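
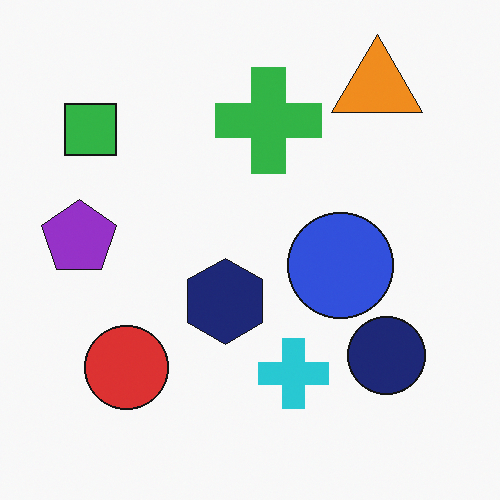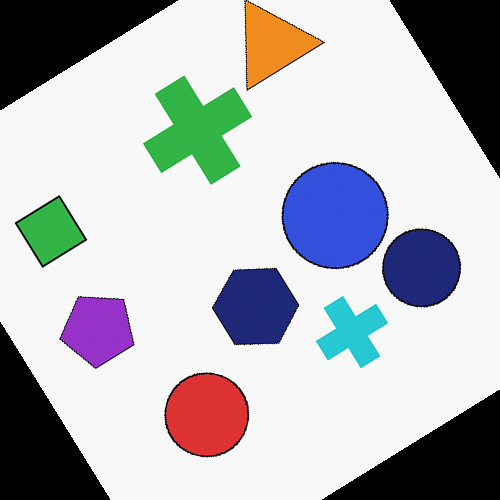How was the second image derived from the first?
The second image is the first rotated counter-clockwise by a large amount — several tens of degrees.

Every shape is tilted by the same angle and the image corners show triangular fill wedges — a whole-image rotation by a non-right angle.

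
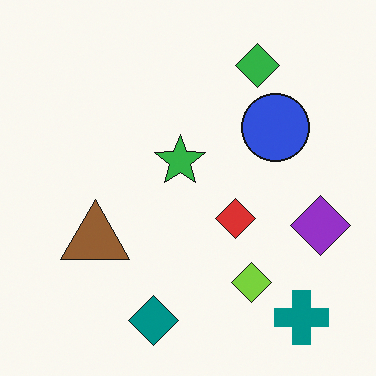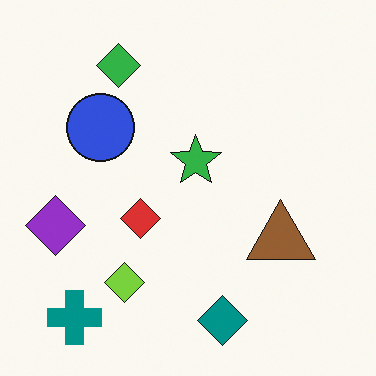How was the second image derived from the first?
The transformation is: flipped horizontally (left ↔ right).

The purple diamond is in the right of the first image and the left of the second — shapes on opposite sides of the vertical midline have swapped in a mirror flip.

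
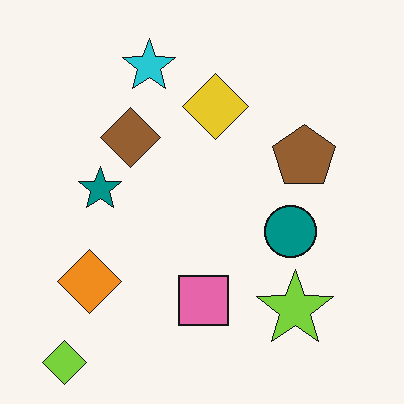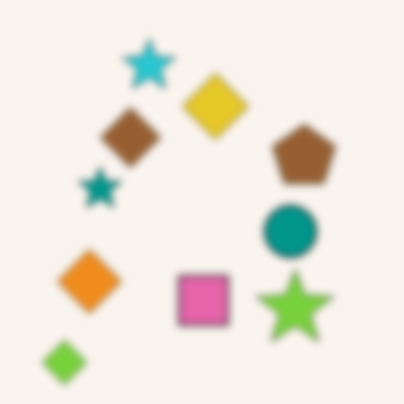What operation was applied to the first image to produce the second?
It was noticeably gaussian-blurred.

Shape edges and outlines are uniformly softened across the whole image.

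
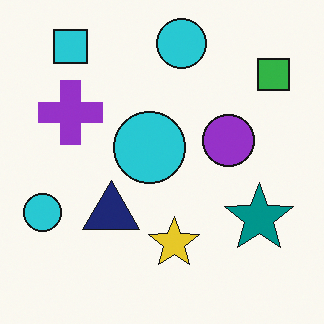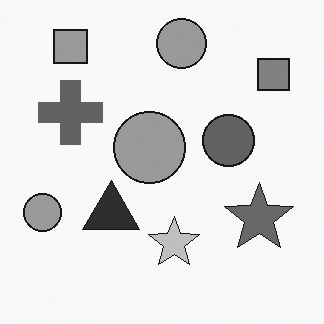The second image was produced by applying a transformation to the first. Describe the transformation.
The image was converted to grayscale.

All color is removed — every shape is now a shade of grey.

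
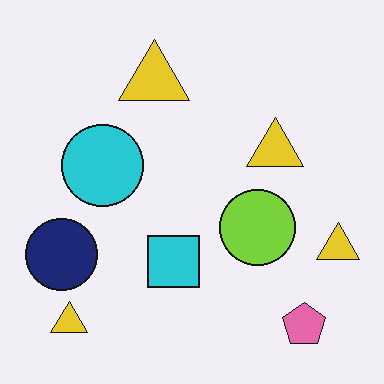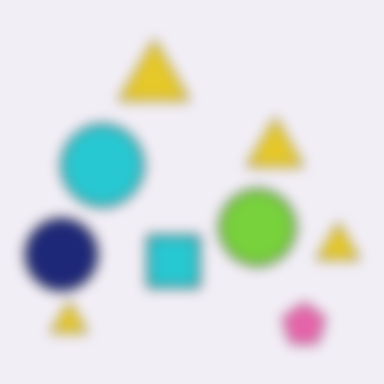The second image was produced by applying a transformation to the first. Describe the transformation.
Strongly gaussian-blurred.

Shape edges and outlines are uniformly softened across the whole image.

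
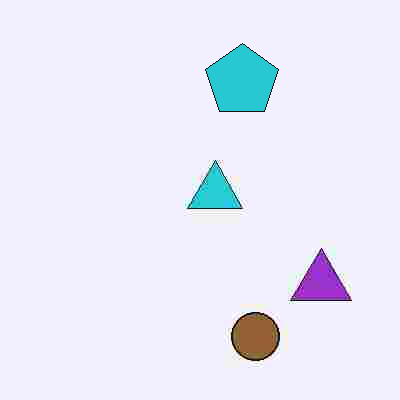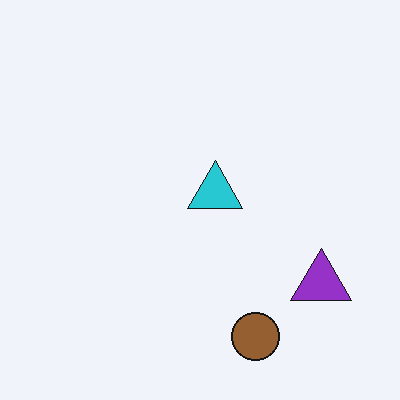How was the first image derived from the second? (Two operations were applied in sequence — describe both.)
The transformation is: heavily JPEG-compressed with obvious blocking artifacts, then overlaid with an additional cyan pentagon.

Blocky 8×8 compression artifacts appear around shape edges and the flat background shows ringing — characteristic JPEG degradation. A cyan pentagon appears in the first image that is absent from the second.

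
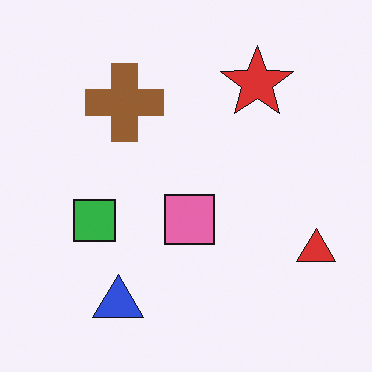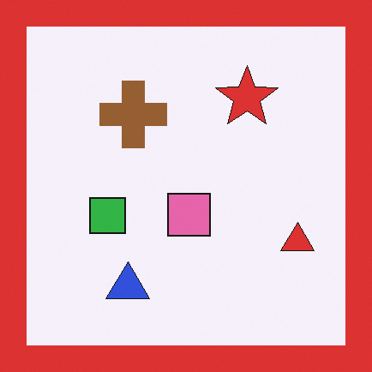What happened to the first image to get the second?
The transformation is: framed with a red border.

A solid red frame runs around the edge of the second image, with the content slightly shrunk inside it.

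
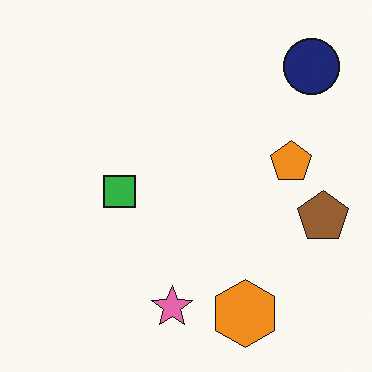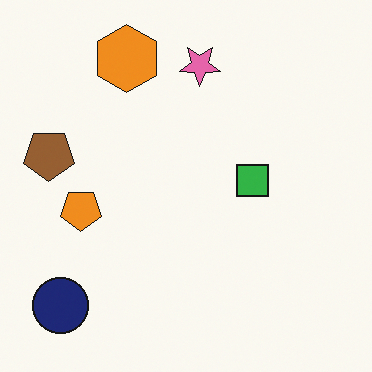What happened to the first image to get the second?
It was rotated 180°.

The navy circle sits in the top-right of the first image and the bottom-left of the second — consistent with a whole-image 180° rotation.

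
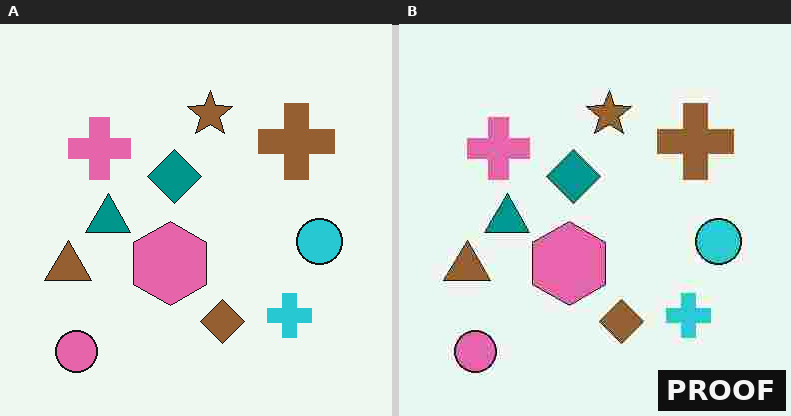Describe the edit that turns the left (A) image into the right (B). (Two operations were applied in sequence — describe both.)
It was degraded with heavy JPEG compression, then watermarked with the text "PROOF" in the lower-right corner.

Blocky 8×8 compression artifacts appear around shape edges and the flat background shows ringing — characteristic JPEG degradation. A dark label reading "PROOF" appears in the lower-right corner.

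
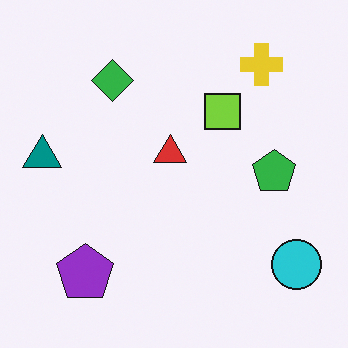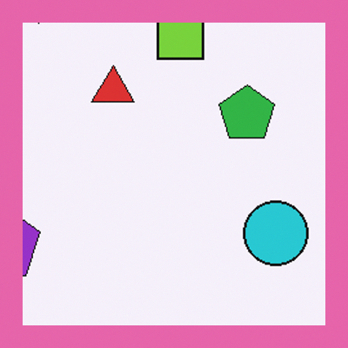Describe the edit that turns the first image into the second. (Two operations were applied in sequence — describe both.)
Cropped to a modestly smaller region and rescaled, then framed with a pink border.

The visible shapes are larger and the field of view is narrower; shapes near the original edges may be partly or wholly outside the frame — a crop-and-rescale. A solid pink frame runs around the edge of the second image, with the content slightly shrunk inside it.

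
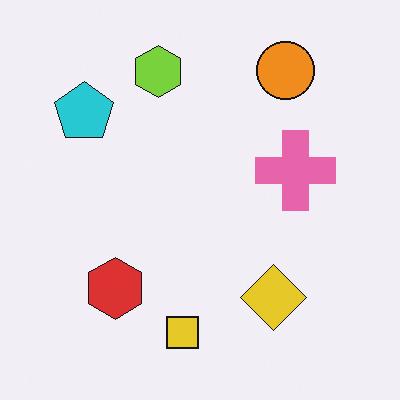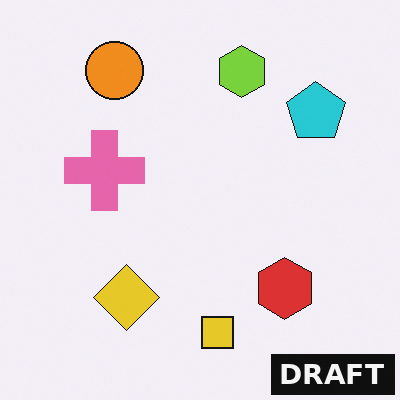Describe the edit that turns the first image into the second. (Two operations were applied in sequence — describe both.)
Flipped horizontally (left ↔ right), then watermarked with the text "DRAFT" in the lower-right corner.

The cyan pentagon is in the top-left of the first image and the top-right of the second — shapes on opposite sides of the vertical midline have swapped in a mirror flip. A dark label reading "DRAFT" appears in the lower-right corner.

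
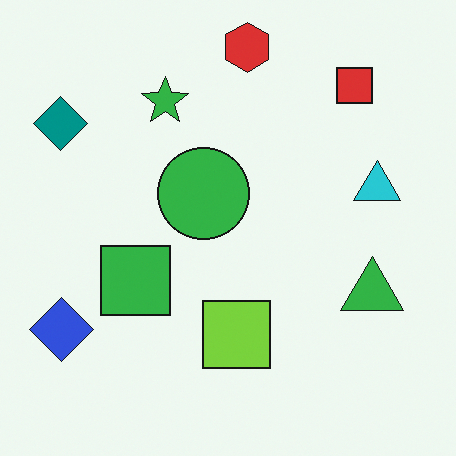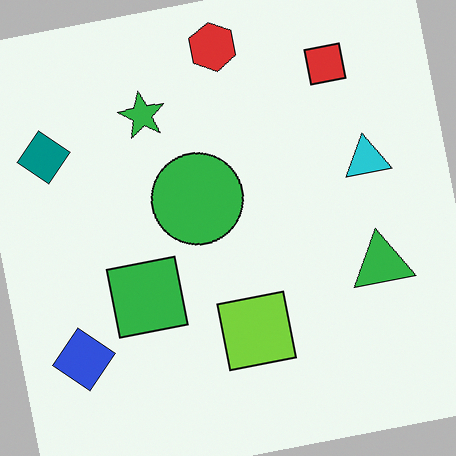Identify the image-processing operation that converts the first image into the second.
The transformation is: rotated counter-clockwise by a few degrees.

Every shape is tilted by the same angle and the image corners show triangular fill wedges — a whole-image rotation by a non-right angle.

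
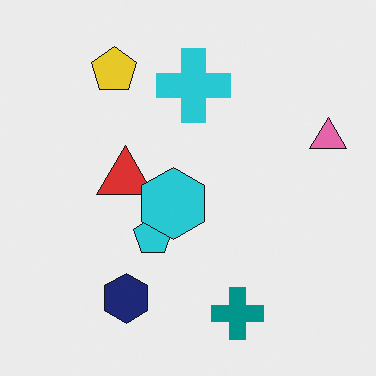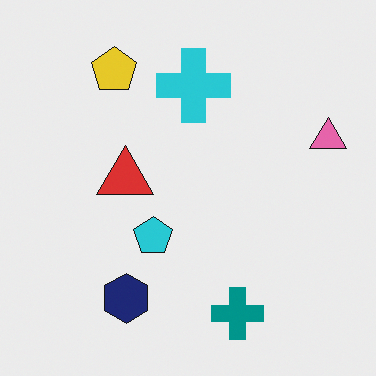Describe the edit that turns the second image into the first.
The first image is the second overlaid with an additional cyan hexagon.

A cyan hexagon appears in the first image that is absent from the second.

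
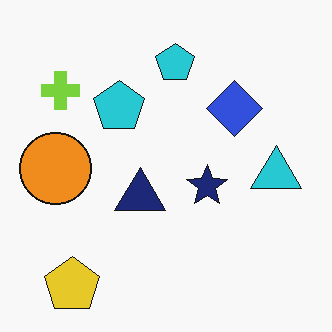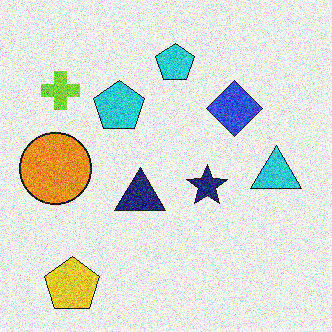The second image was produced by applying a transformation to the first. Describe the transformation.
The image was degraded with heavy additive noise.

Random speckle covers the whole image, including the flat background.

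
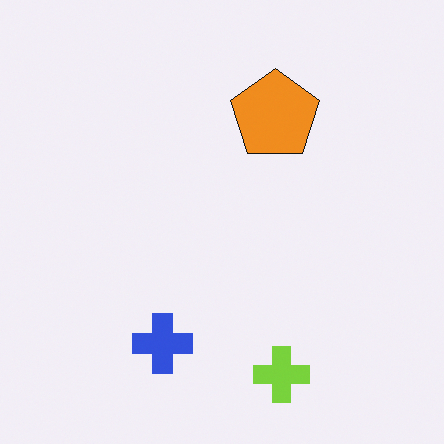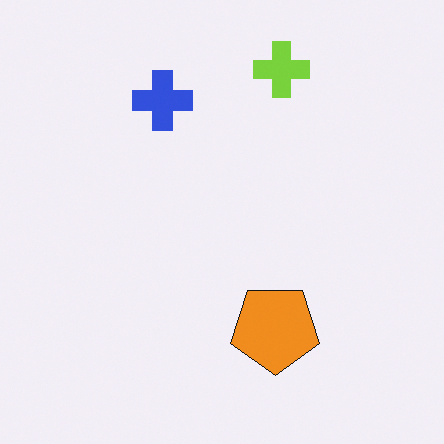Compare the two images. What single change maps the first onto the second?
This is the original image flipped vertically (top ↔ bottom).

The lime cross is in the bottom of the first image and the top of the second — shapes on opposite sides of the horizontal midline have swapped in a mirror flip.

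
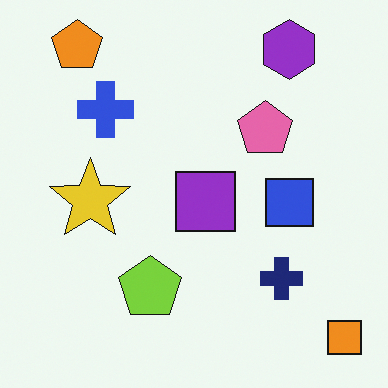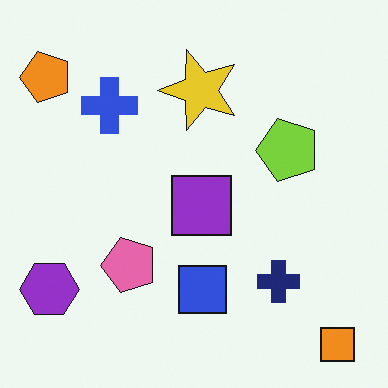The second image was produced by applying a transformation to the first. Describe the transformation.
The image was transposed (reflected across the top-left ↔ bottom-right diagonal).

Shapes have swapped their row and column positions — what was in the top-right is now in the bottom-left — a diagonal reflection.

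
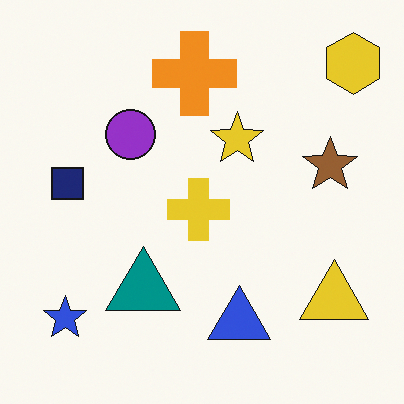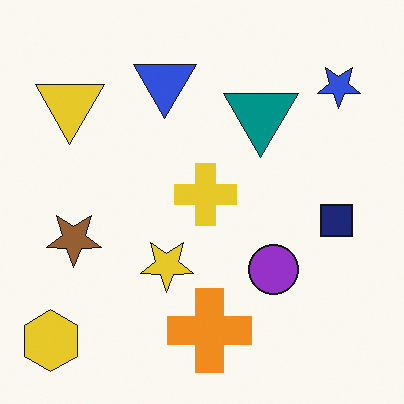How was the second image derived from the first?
The image was rotated 180°.

The yellow hexagon sits in the top-right of the first image and the bottom-left of the second — consistent with a whole-image 180° rotation.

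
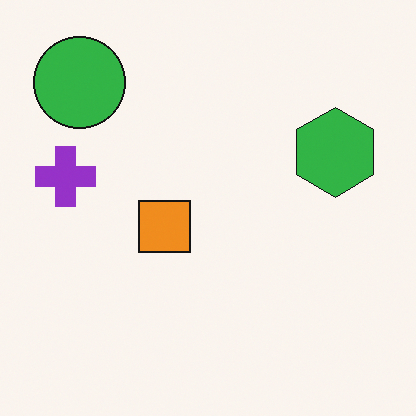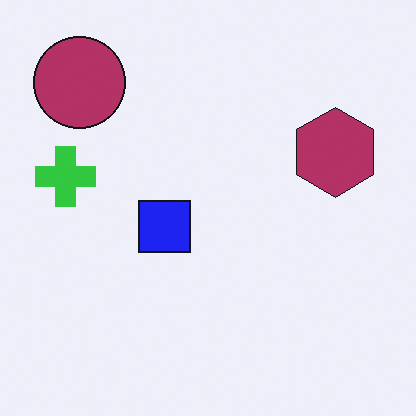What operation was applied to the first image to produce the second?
The transformation is: hue-shifted by a large amount.

Every shape's color has rotated by the same amount around the hue wheel — a uniform hue shift.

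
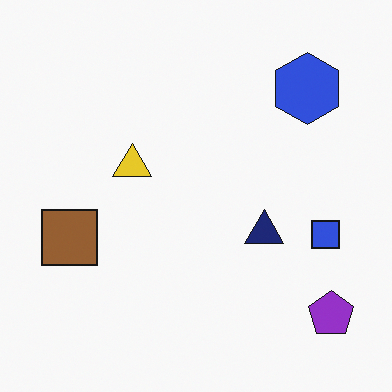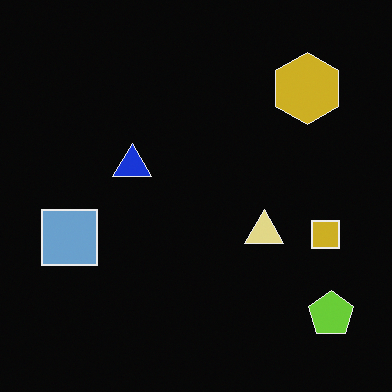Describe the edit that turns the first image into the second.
Color-inverted (negative).

The light background has become dark and every shape's color is its complement — a photographic negative.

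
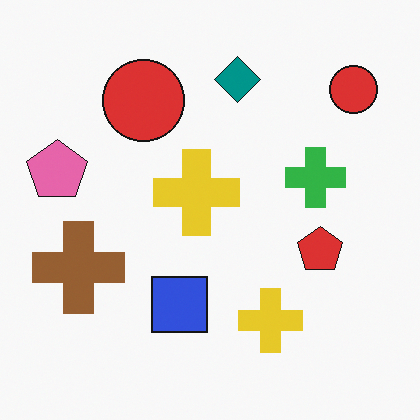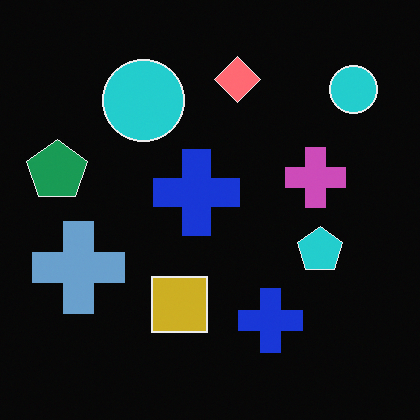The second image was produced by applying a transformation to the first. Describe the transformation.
The second image is the first color-inverted (negative).

The light background has become dark and every shape's color is its complement — a photographic negative.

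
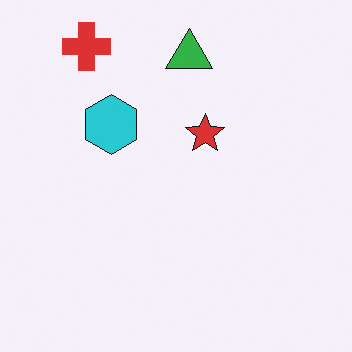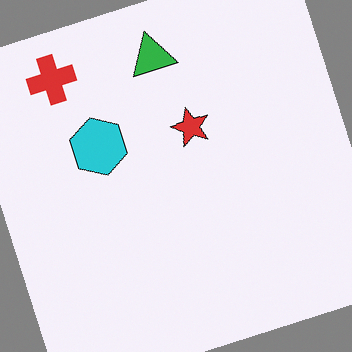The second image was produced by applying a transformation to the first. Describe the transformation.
Rotated counter-clockwise by a clearly visible amount.

Every shape is tilted by the same angle and the image corners show triangular fill wedges — a whole-image rotation by a non-right angle.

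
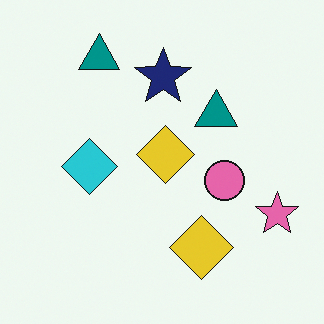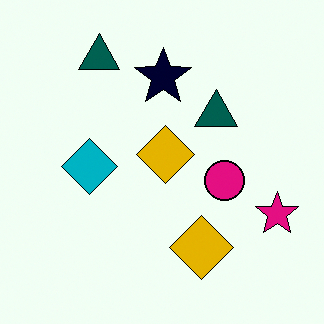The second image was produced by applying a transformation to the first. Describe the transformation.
The transformation is: given much higher contrast.

Tones are pushed away from mid-grey across the whole image — a global contrast change.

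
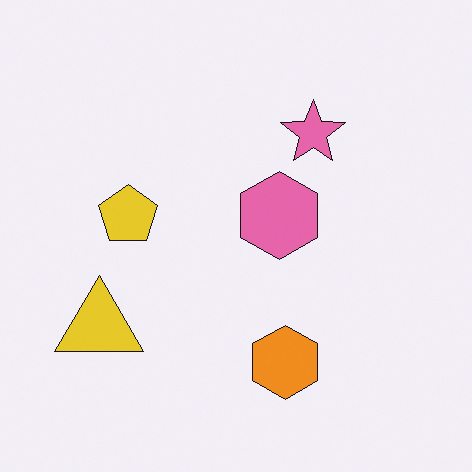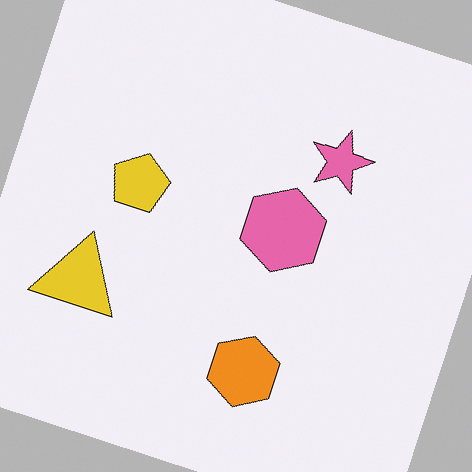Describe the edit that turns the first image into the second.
It was rotated clockwise by a moderate amount.

Every shape is tilted by the same angle and the image corners show triangular fill wedges — a whole-image rotation by a non-right angle.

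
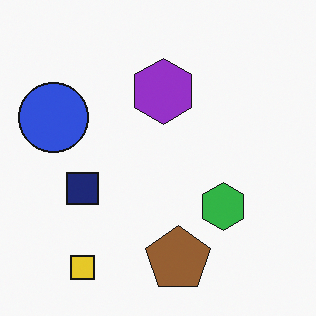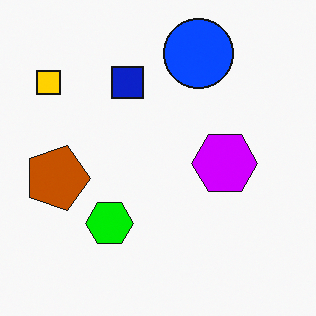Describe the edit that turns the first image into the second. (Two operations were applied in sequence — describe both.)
The second image is the first rotated 90° clockwise, then made much more vivid (saturation change).

The yellow square sits in the bottom-left of the first image and the top-left of the second — consistent with a whole-image 90° clockwise rotation. All colors are more vivid — a global saturation change.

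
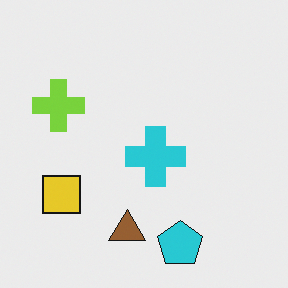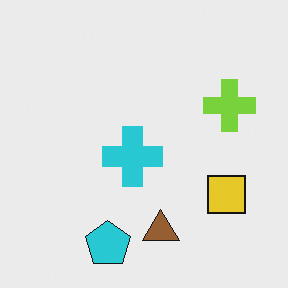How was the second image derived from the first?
It was flipped horizontally (left ↔ right).

The lime cross is in the left of the first image and the right of the second — shapes on opposite sides of the vertical midline have swapped in a mirror flip.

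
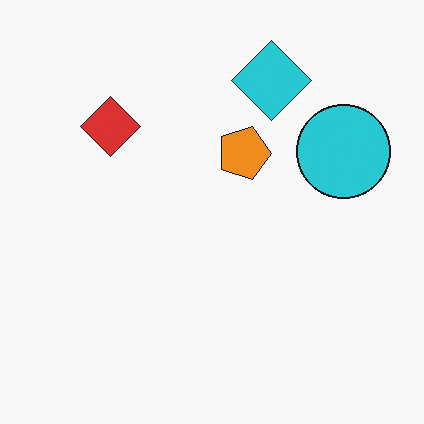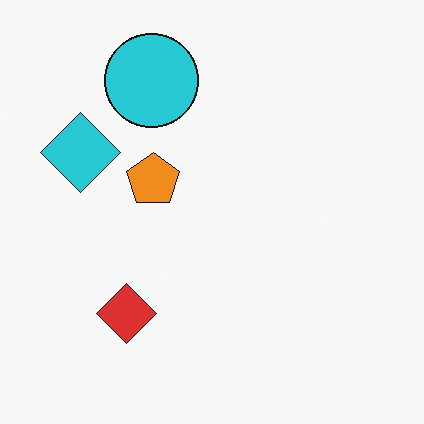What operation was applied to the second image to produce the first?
It was rotated 90° clockwise.

The cyan circle sits in the top of the second image and the right of the first — consistent with a whole-image 90° clockwise rotation.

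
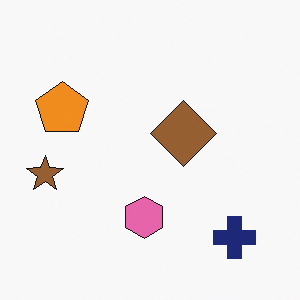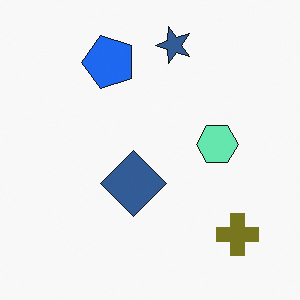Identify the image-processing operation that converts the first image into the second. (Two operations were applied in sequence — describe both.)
It was transposed (reflected across the top-left ↔ bottom-right diagonal), then hue-shifted through roughly half the color wheel.

Shapes have swapped their row and column positions — what was in the top-right is now in the bottom-left — a diagonal reflection. Every shape's color has rotated by the same amount around the hue wheel — a uniform hue shift.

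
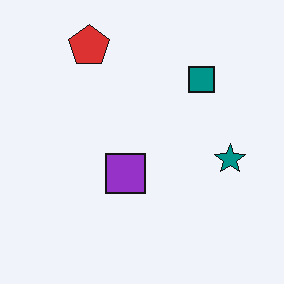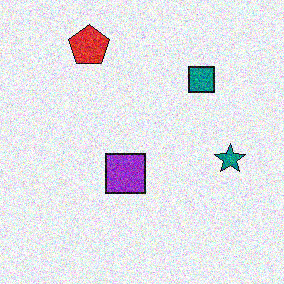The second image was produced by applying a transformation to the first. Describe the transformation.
Degraded with heavy additive noise.

Random speckle covers the whole image, including the flat background.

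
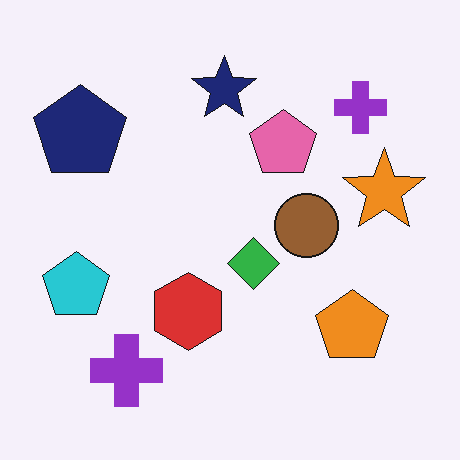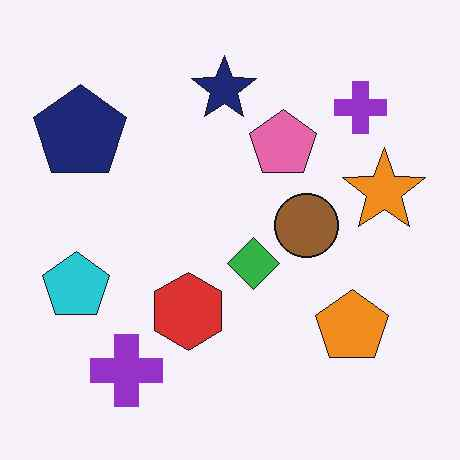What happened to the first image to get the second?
The image was given moderate JPEG compression.

Blocky 8×8 compression artifacts appear around shape edges and the flat background shows ringing — characteristic JPEG degradation.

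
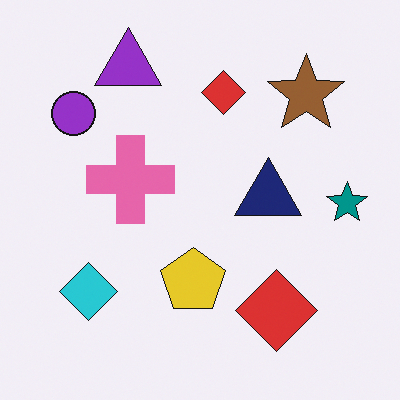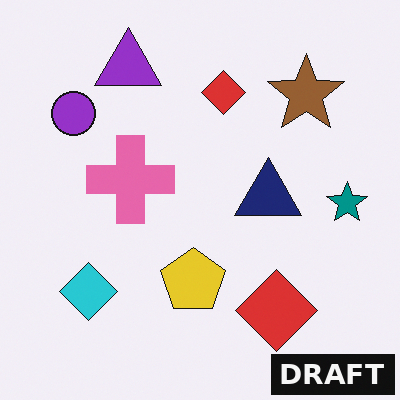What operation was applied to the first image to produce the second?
This is the original image watermarked with the text "DRAFT" in the lower-right corner.

A dark label reading "DRAFT" appears in the lower-right corner.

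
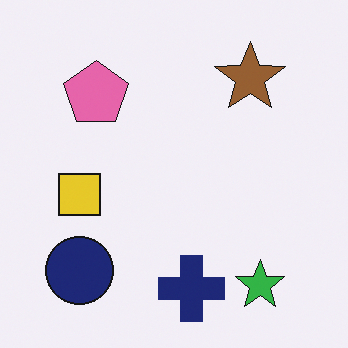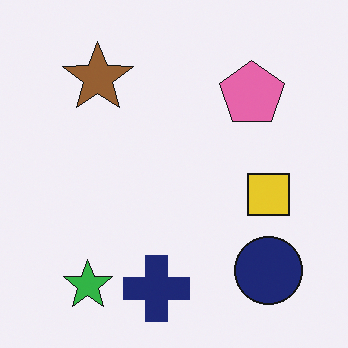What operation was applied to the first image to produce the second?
The transformation is: flipped horizontally (left ↔ right).

The navy circle is in the bottom-left of the first image and the bottom-right of the second — shapes on opposite sides of the vertical midline have swapped in a mirror flip.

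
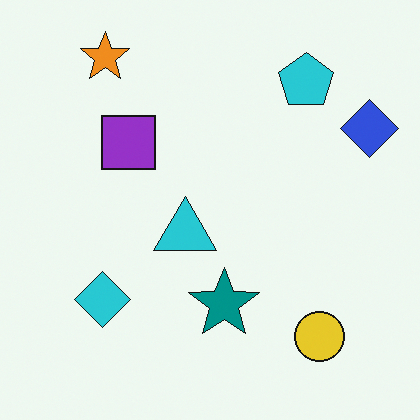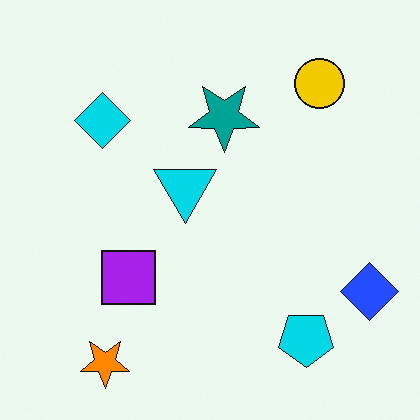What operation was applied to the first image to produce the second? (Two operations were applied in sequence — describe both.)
The transformation is: slightly oversaturated, then flipped vertically (top ↔ bottom).

All colors are more vivid — a global saturation change. The orange star is in the top-left of the first image and the bottom-left of the second — shapes on opposite sides of the horizontal midline have swapped in a mirror flip.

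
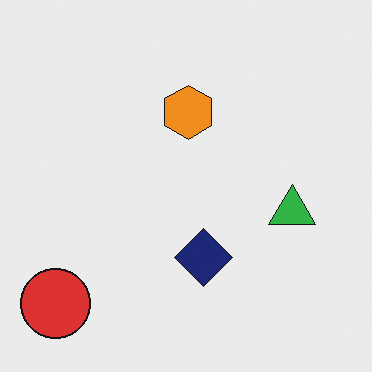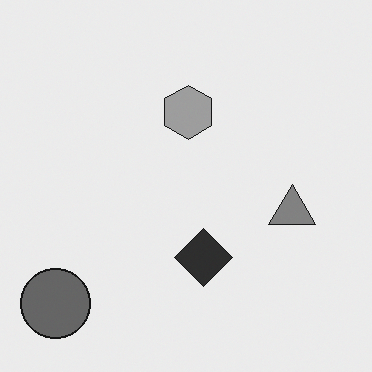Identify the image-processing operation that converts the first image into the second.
Converted to grayscale.

All color is removed — every shape is now a shade of grey.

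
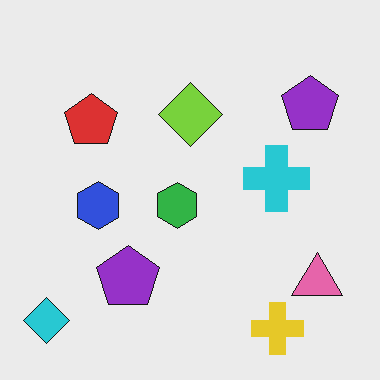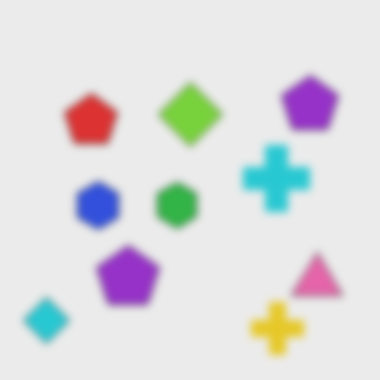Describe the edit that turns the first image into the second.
Moderately blurred.

Shape edges and outlines are uniformly softened across the whole image.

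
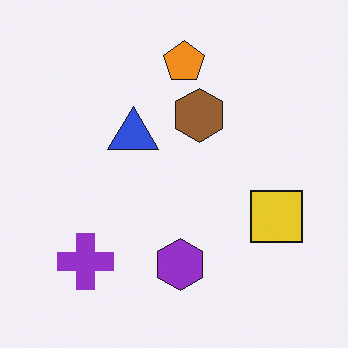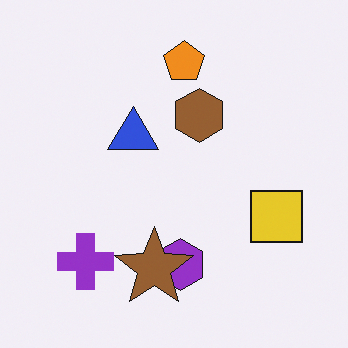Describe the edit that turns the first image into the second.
The second image is the first overlaid with an additional brown star.

A brown star appears in the second image that is absent from the first.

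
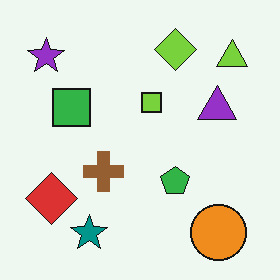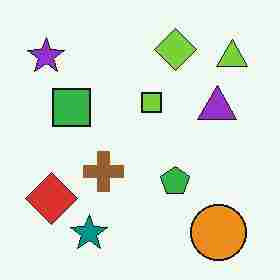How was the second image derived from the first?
The transformation is: heavily JPEG-compressed with obvious blocking artifacts.

Blocky 8×8 compression artifacts appear around shape edges and the flat background shows ringing — characteristic JPEG degradation.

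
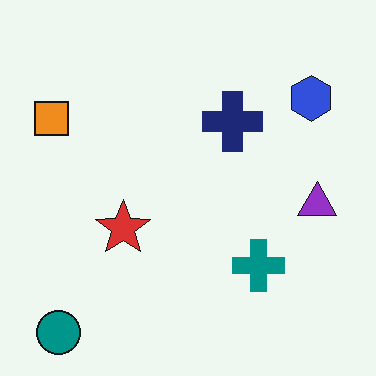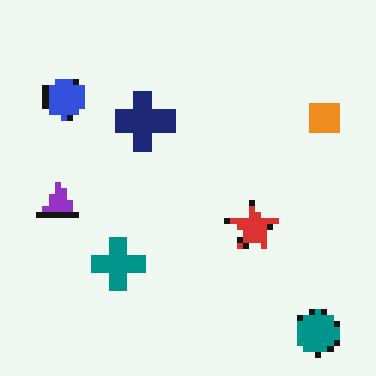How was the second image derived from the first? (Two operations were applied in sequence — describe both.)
The second image is the first flipped horizontally (left ↔ right), then moderately pixelated.

The orange square is in the top-left of the first image and the top-right of the second — shapes on opposite sides of the vertical midline have swapped in a mirror flip. Shapes are reduced to large square blocks; fine edges and outlines are lost — a downscale-then-upscale (mosaic) effect.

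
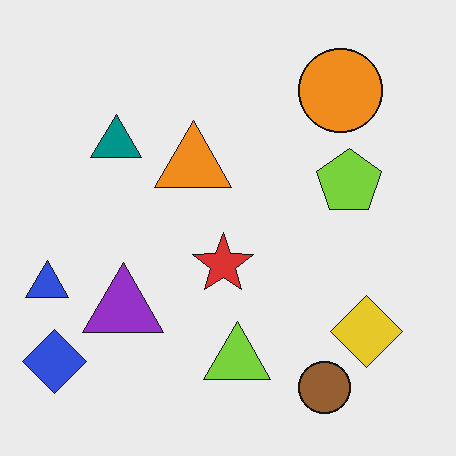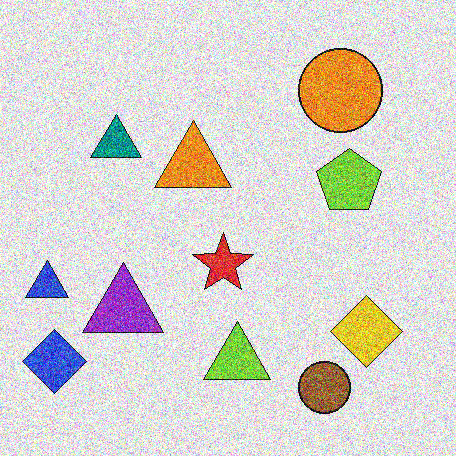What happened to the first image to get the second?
The image was degraded with heavy additive noise.

Random speckle covers the whole image, including the flat background.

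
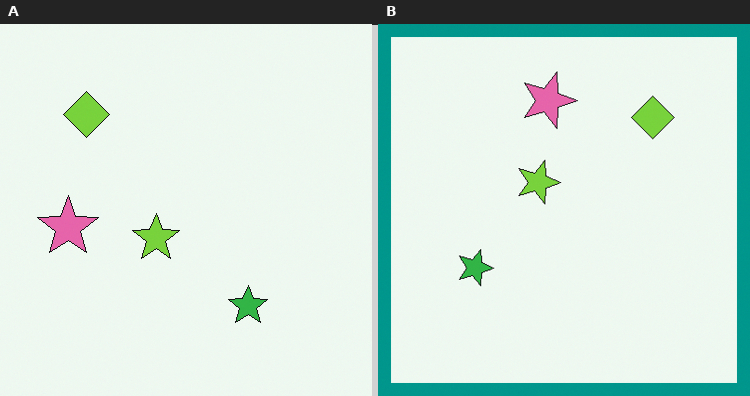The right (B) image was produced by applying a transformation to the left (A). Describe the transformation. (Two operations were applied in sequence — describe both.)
The right (B) image is the left (A) rotated 90° clockwise, then framed with a teal border.

The lime diamond sits in the top-left of the left (A) image and the top-right of the right (B) — consistent with a whole-image 90° clockwise rotation. A solid teal frame runs around the edge of the right (B) image, with the content slightly shrunk inside it.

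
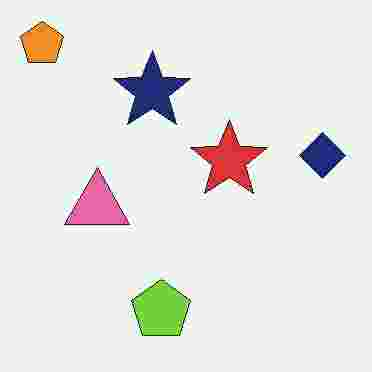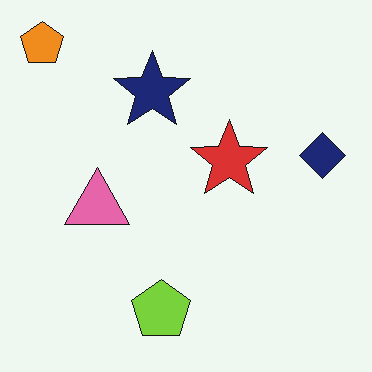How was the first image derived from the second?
The image was degraded with heavy JPEG compression.

Blocky 8×8 compression artifacts appear around shape edges and the flat background shows ringing — characteristic JPEG degradation.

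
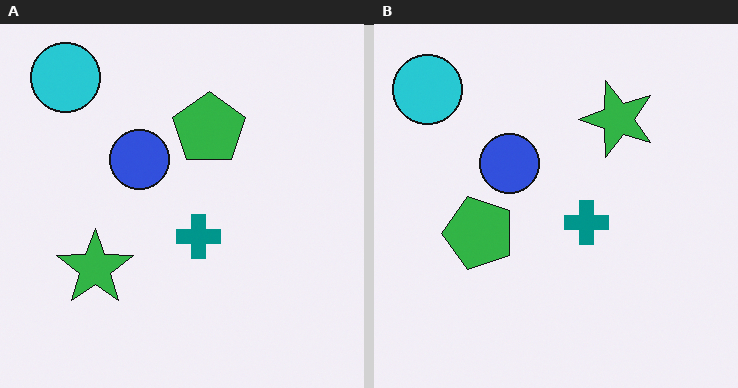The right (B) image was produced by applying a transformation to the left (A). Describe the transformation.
The image was transposed (reflected across the top-left ↔ bottom-right diagonal).

Shapes have swapped their row and column positions — what was in the top-right is now in the bottom-left — a diagonal reflection.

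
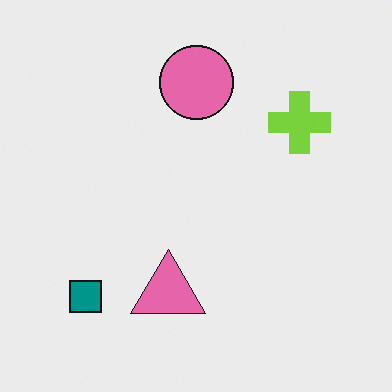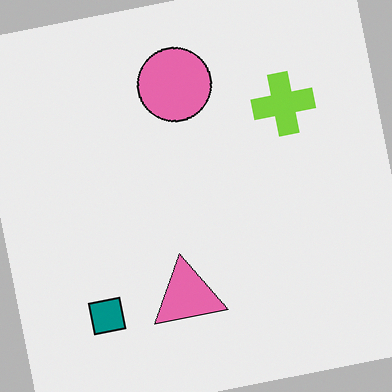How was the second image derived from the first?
The second image is the first rotated counter-clockwise by a slight angle.

Every shape is tilted by the same angle and the image corners show triangular fill wedges — a whole-image rotation by a non-right angle.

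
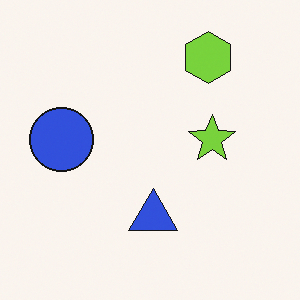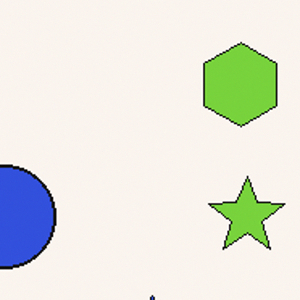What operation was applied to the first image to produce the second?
The transformation is: cropped slightly and scaled back up.

The visible shapes are larger and the field of view is narrower; shapes near the original edges may be partly or wholly outside the frame — a crop-and-rescale.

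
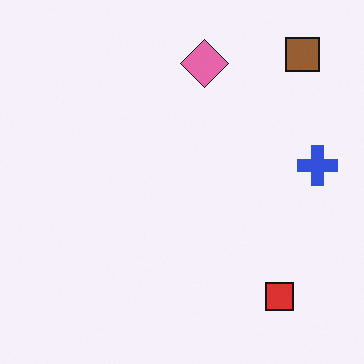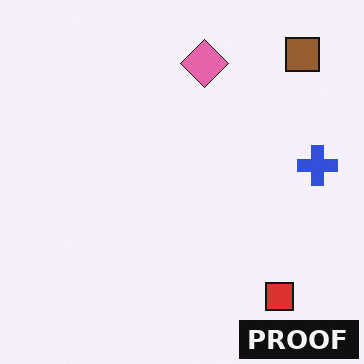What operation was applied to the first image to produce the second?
The second image is the first watermarked with the text "PROOF" in the lower-right corner.

A dark label reading "PROOF" appears in the lower-right corner.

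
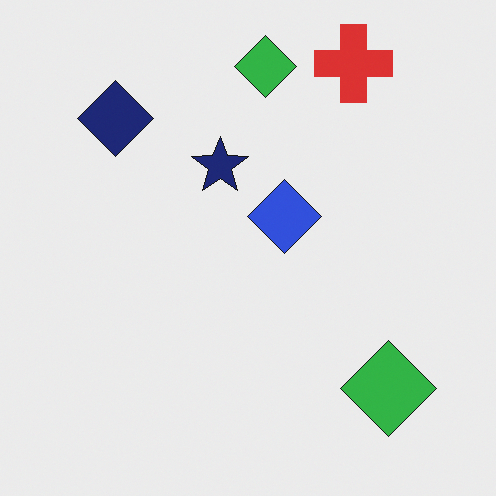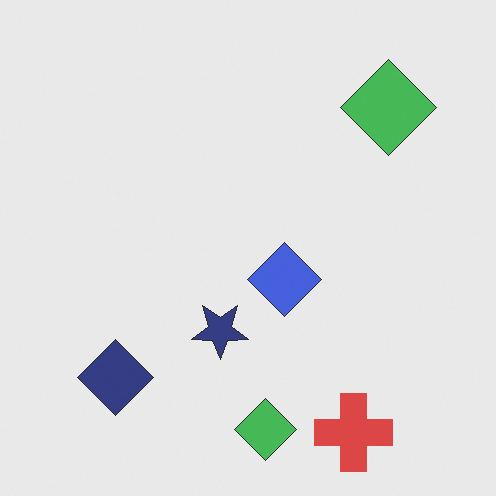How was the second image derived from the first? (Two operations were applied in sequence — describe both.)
The image was given slightly reduced contrast, then flipped vertically (top ↔ bottom).

Tones are pushed toward mid-grey across the whole image — a global contrast change. The red cross is in the top-right of the first image and the bottom-right of the second — shapes on opposite sides of the horizontal midline have swapped in a mirror flip.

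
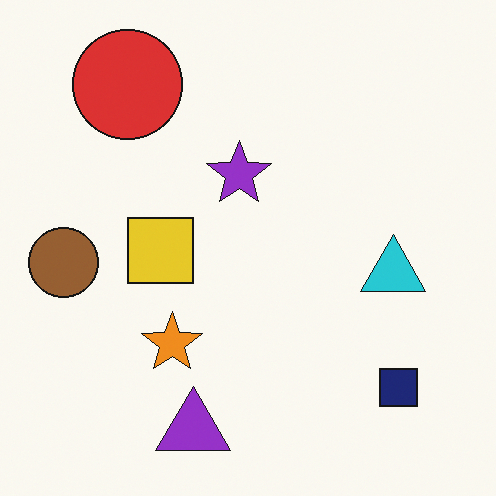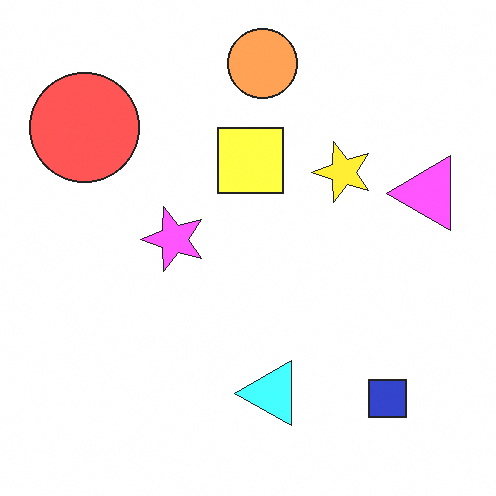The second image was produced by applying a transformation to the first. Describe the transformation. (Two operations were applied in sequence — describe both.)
The second image is the first substantially brightened, then transposed (reflected across the top-left ↔ bottom-right diagonal).

Every pixel — background and shapes alike — is uniformly brightened. Shapes have swapped their row and column positions — what was in the top-right is now in the bottom-left — a diagonal reflection.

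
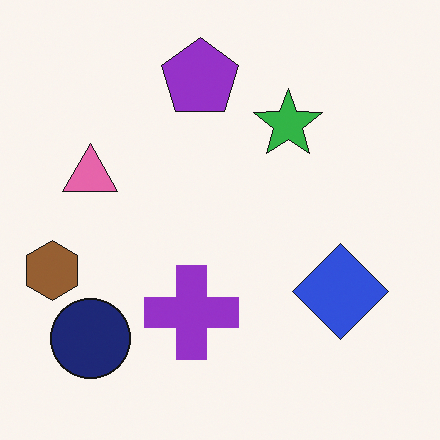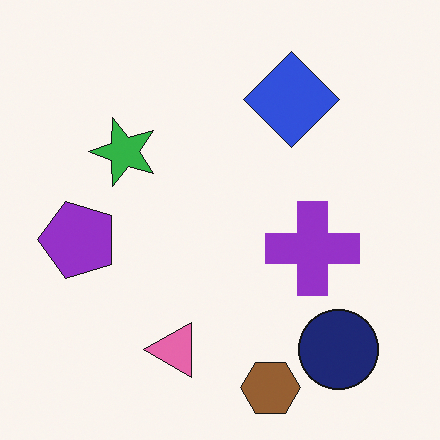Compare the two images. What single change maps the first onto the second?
The transformation is: rotated 90° counter-clockwise.

The navy circle sits in the bottom-left of the first image and the bottom-right of the second — consistent with a whole-image 90° counter-clockwise rotation.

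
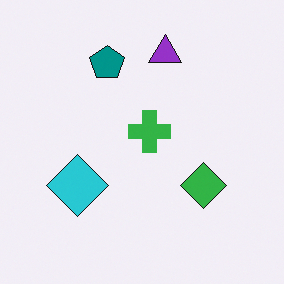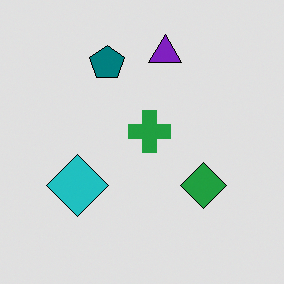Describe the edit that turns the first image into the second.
Posterized to a reduced palette.

Each flat color has snapped to a coarser quantized level — most visibly, the near-white background has dropped to a flat grey.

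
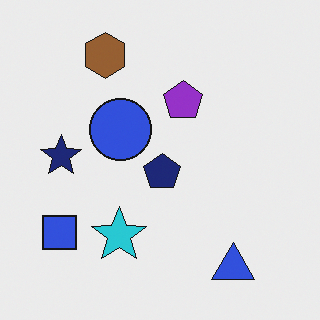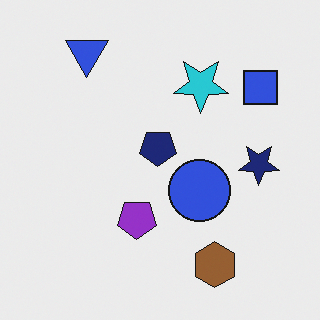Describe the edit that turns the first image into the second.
The second image is the first rotated 180°.

The blue triangle sits in the bottom-right of the first image and the top-left of the second — consistent with a whole-image 180° rotation.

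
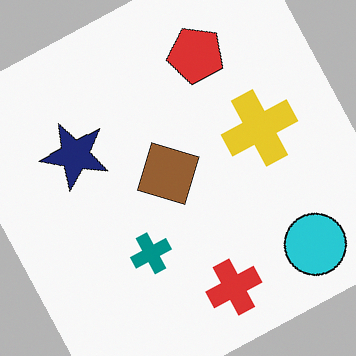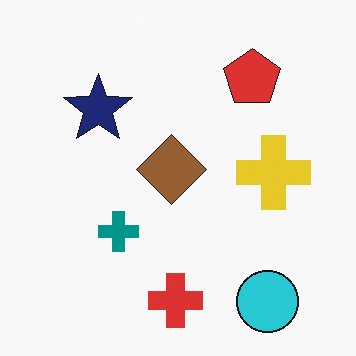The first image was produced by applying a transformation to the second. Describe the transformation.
The first image is the second rotated counter-clockwise by a clearly visible amount.

Every shape is tilted by the same angle and the image corners show triangular fill wedges — a whole-image rotation by a non-right angle.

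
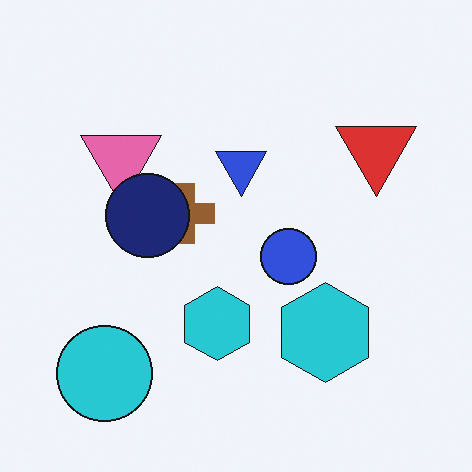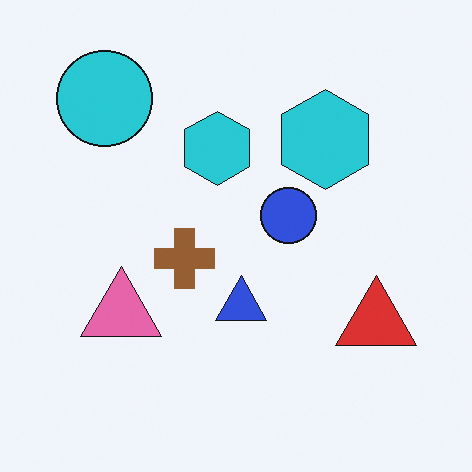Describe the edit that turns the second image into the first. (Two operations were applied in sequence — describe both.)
Flipped vertically (top ↔ bottom), then overlaid with an additional navy circle.

The cyan circle is in the top-left of the second image and the bottom-left of the first — shapes on opposite sides of the horizontal midline have swapped in a mirror flip. A navy circle appears in the first image that is absent from the second.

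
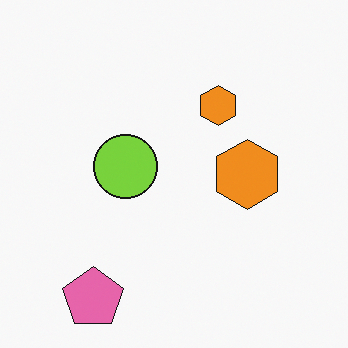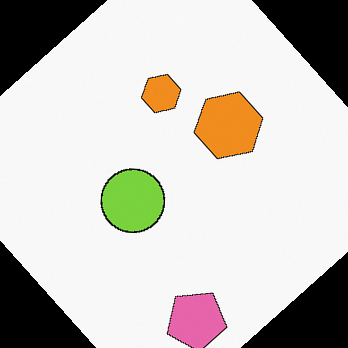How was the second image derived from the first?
The image was rotated counter-clockwise by a large amount — several tens of degrees.

Every shape is tilted by the same angle and the image corners show triangular fill wedges — a whole-image rotation by a non-right angle.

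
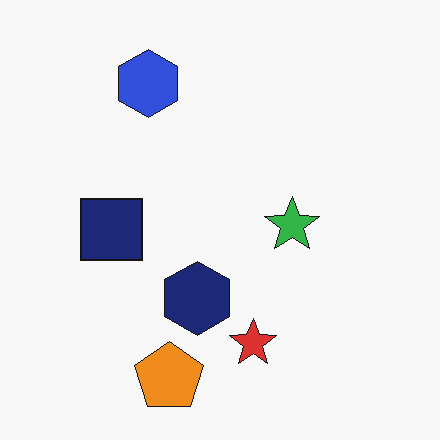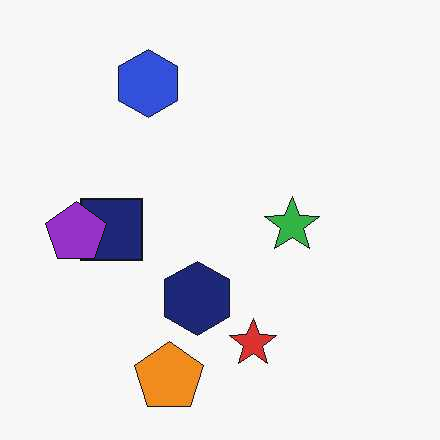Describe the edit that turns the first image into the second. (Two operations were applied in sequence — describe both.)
JPEG-compressed with visible artifacts, then overlaid with an additional purple pentagon.

Blocky 8×8 compression artifacts appear around shape edges and the flat background shows ringing — characteristic JPEG degradation. A purple pentagon appears in the second image that is absent from the first.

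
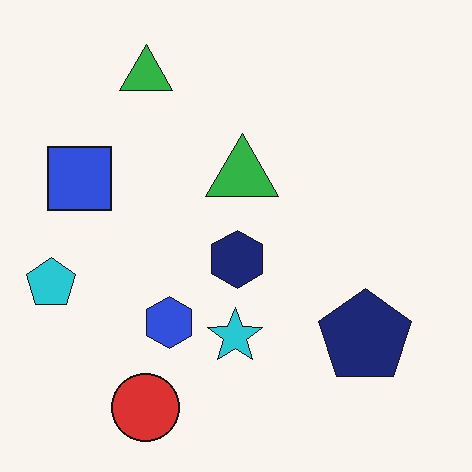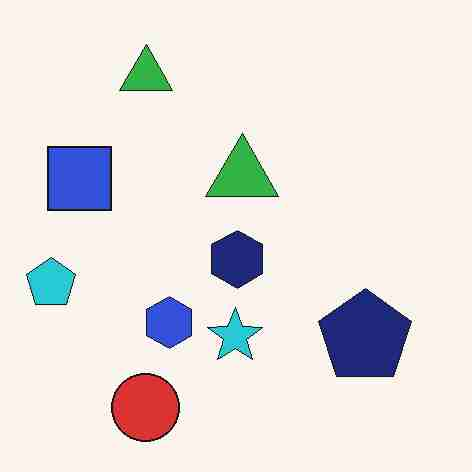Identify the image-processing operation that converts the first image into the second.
This is the original image degraded with heavy JPEG compression.

Blocky 8×8 compression artifacts appear around shape edges and the flat background shows ringing — characteristic JPEG degradation.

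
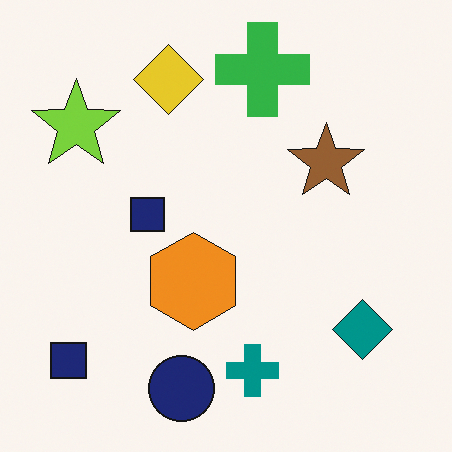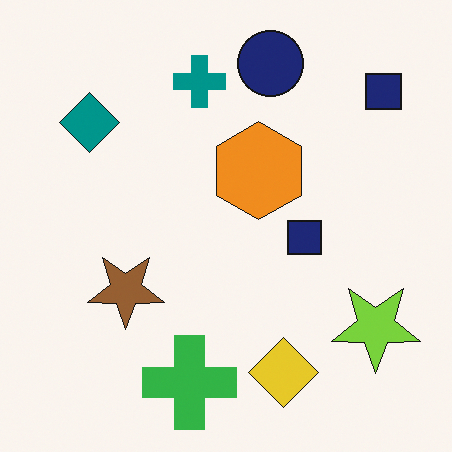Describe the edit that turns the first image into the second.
Rotated 180°.

The lime star sits in the top-left of the first image and the bottom-right of the second — consistent with a whole-image 180° rotation.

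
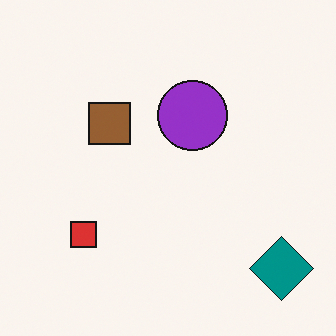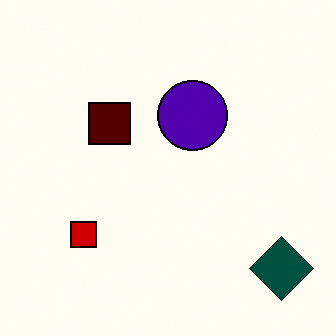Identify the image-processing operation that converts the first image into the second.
It was boosted in contrast.

Tones are pushed away from mid-grey across the whole image — a global contrast change.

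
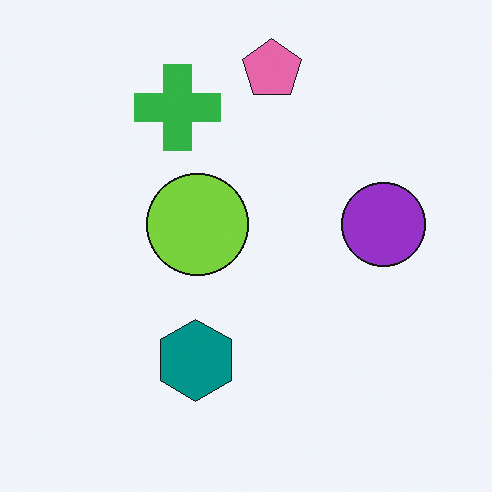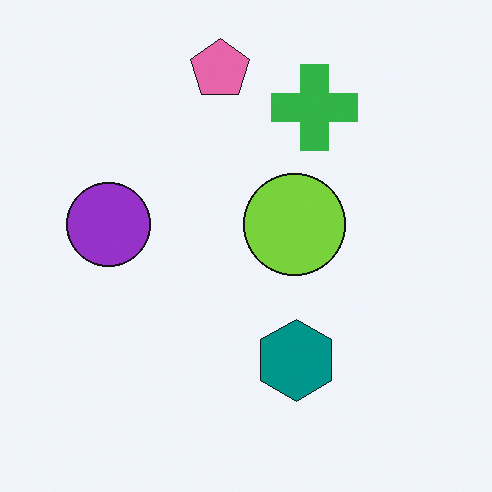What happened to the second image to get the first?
The transformation is: flipped horizontally (left ↔ right).

The purple circle is in the left of the second image and the right of the first — shapes on opposite sides of the vertical midline have swapped in a mirror flip.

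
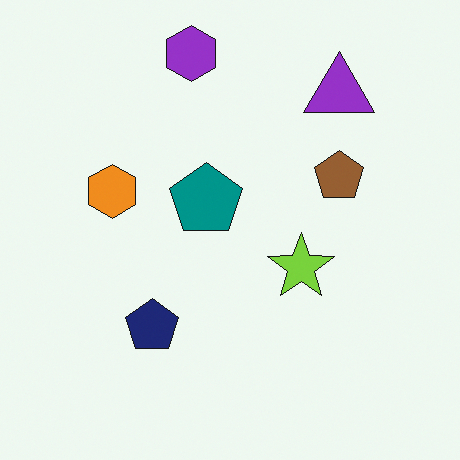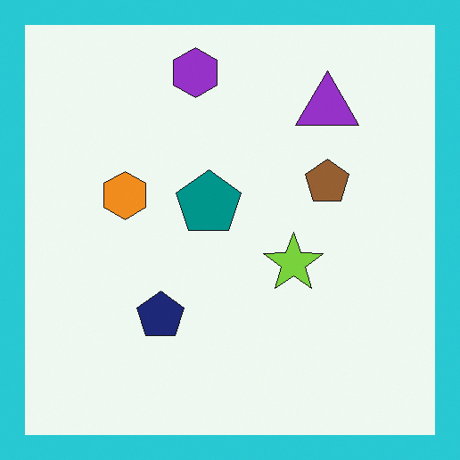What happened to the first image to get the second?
This is the original image framed with a cyan border.

A solid cyan frame runs around the edge of the second image, with the content slightly shrunk inside it.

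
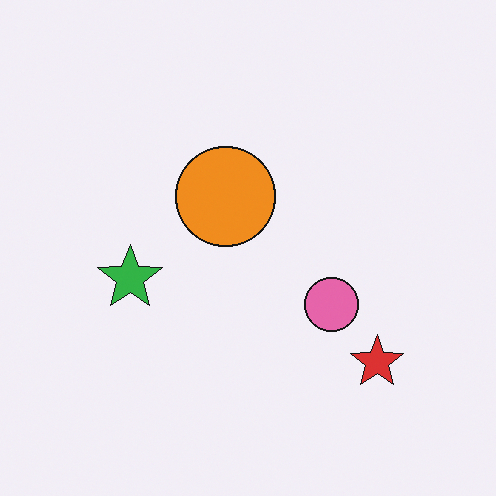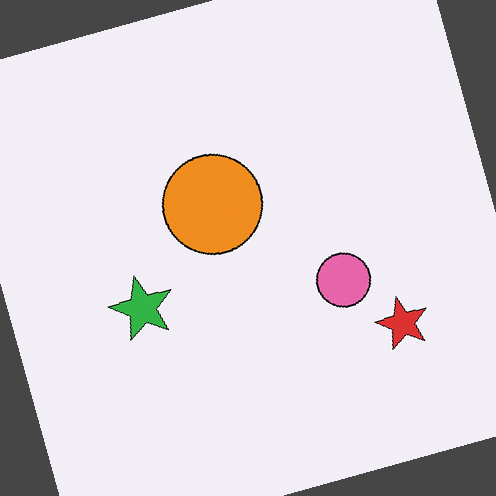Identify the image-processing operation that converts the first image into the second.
It was rotated counter-clockwise by a clearly visible amount.

Every shape is tilted by the same angle and the image corners show triangular fill wedges — a whole-image rotation by a non-right angle.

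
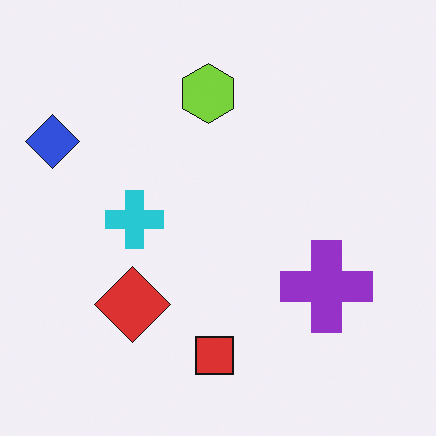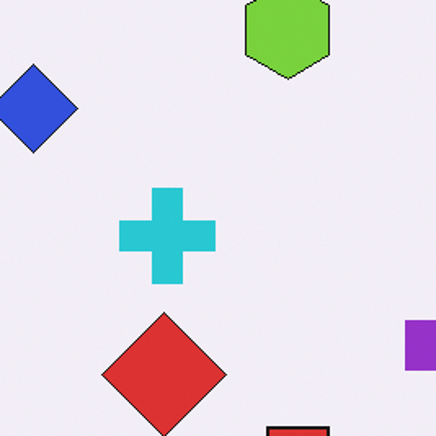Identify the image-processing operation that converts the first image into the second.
The second image is the first cropped tightly and scaled back up.

The visible shapes are larger and the field of view is narrower; shapes near the original edges may be partly or wholly outside the frame — a crop-and-rescale.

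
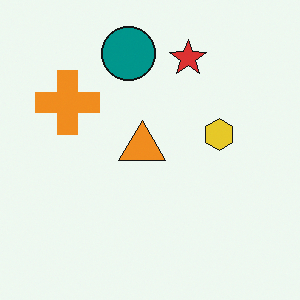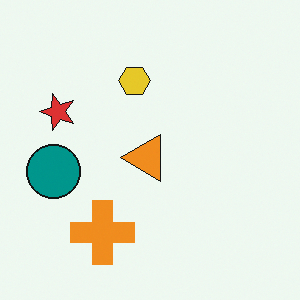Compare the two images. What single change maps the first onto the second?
The image was rotated 90° counter-clockwise.

The red star sits in the top of the first image and the left of the second — consistent with a whole-image 90° counter-clockwise rotation.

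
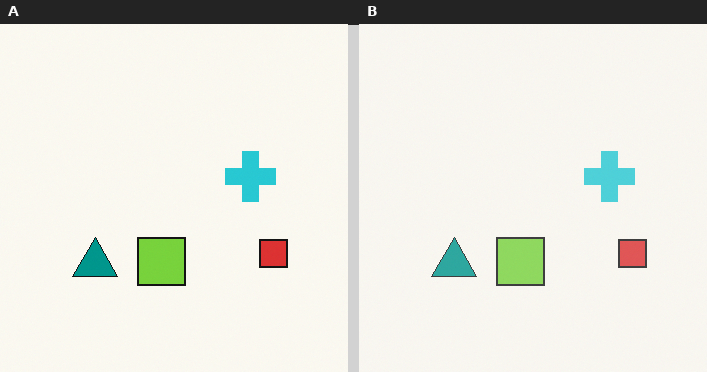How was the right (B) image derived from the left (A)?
It was given slightly reduced contrast.

Tones are pushed toward mid-grey across the whole image — a global contrast change.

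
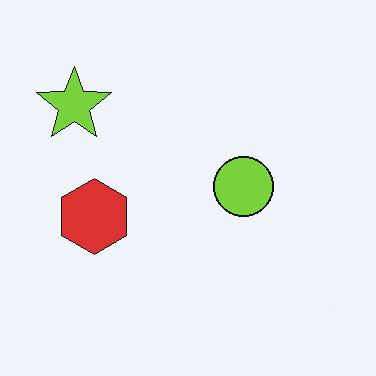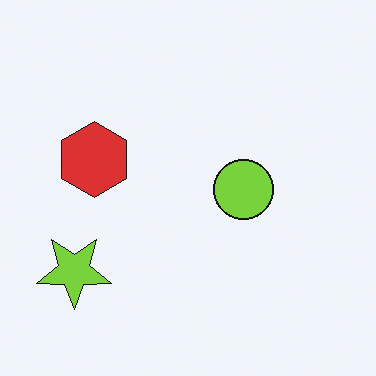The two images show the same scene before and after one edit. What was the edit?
It was flipped vertically (top ↔ bottom).

The lime star is in the top-left of the first image and the bottom-left of the second — shapes on opposite sides of the horizontal midline have swapped in a mirror flip.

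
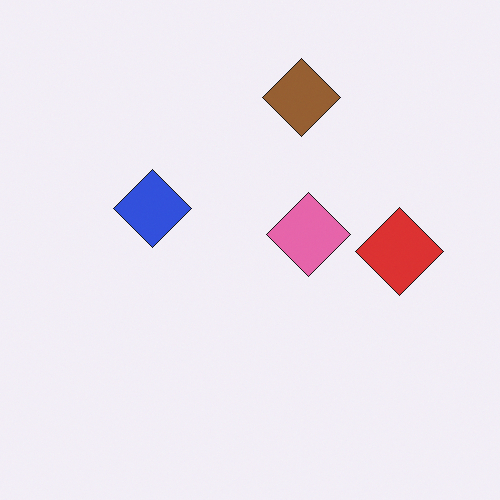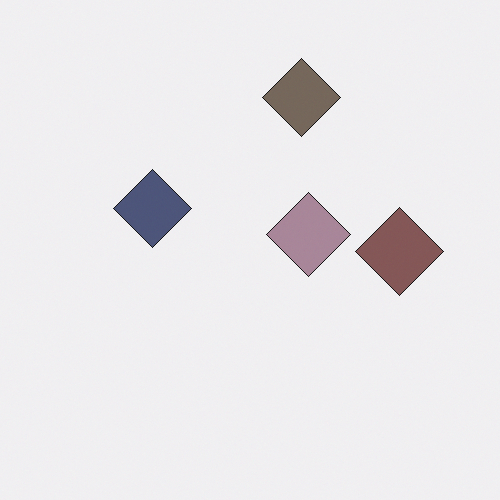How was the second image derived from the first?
The image was heavily desaturated.

All colors are more muted and greyish — a global saturation change.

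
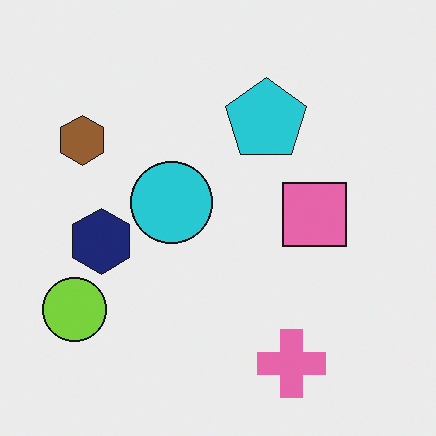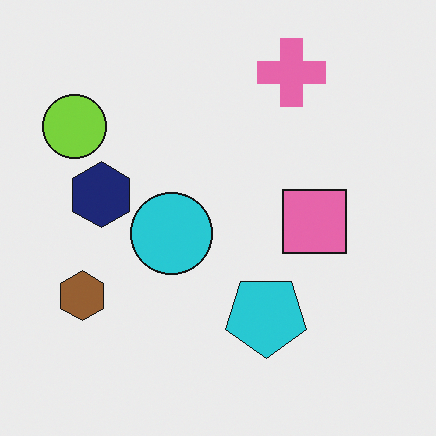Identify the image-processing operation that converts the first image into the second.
The transformation is: flipped vertically (top ↔ bottom).

The pink cross is in the bottom-right of the first image and the top-right of the second — shapes on opposite sides of the horizontal midline have swapped in a mirror flip.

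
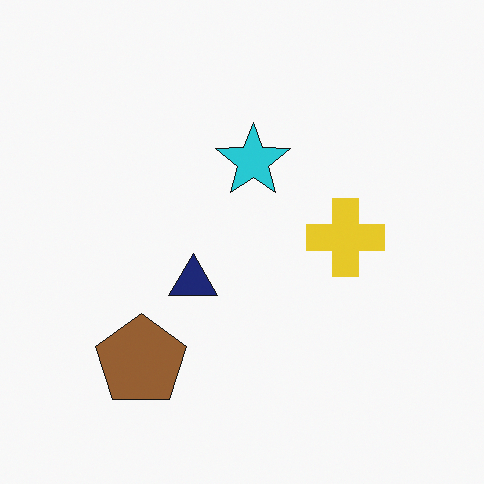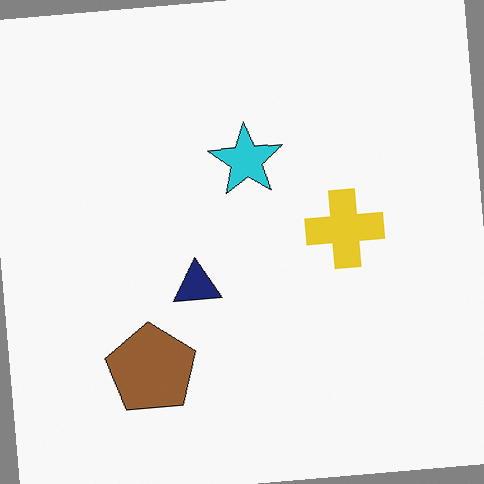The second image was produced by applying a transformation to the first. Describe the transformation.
The second image is the first rotated counter-clockwise by a slight angle.

Every shape is tilted by the same angle and the image corners show triangular fill wedges — a whole-image rotation by a non-right angle.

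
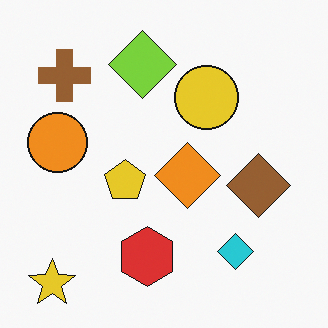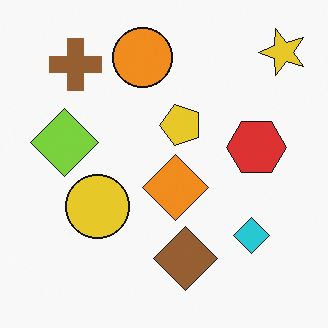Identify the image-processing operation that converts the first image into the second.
This is the original image transposed (reflected across the top-left ↔ bottom-right diagonal).

Shapes have swapped their row and column positions — what was in the top-right is now in the bottom-left — a diagonal reflection.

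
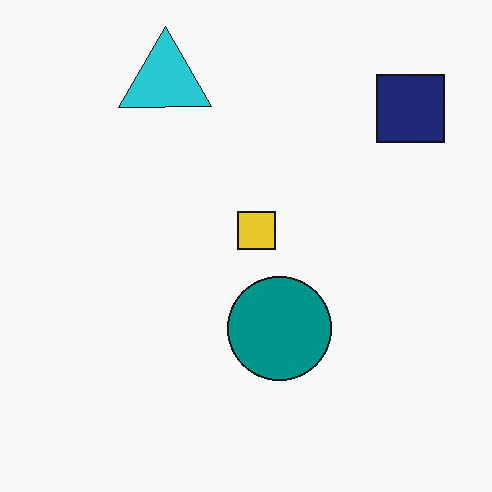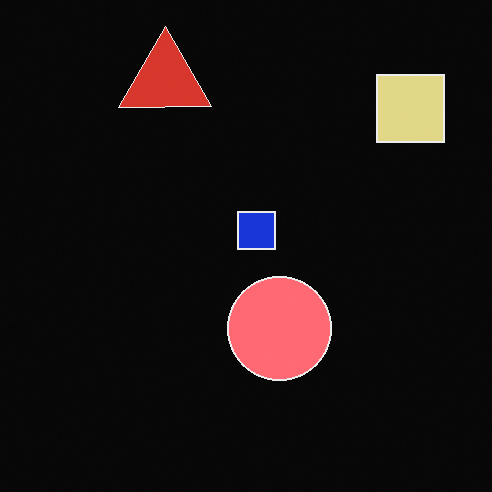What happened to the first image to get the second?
The transformation is: color-inverted (negative).

The light background has become dark and every shape's color is its complement — a photographic negative.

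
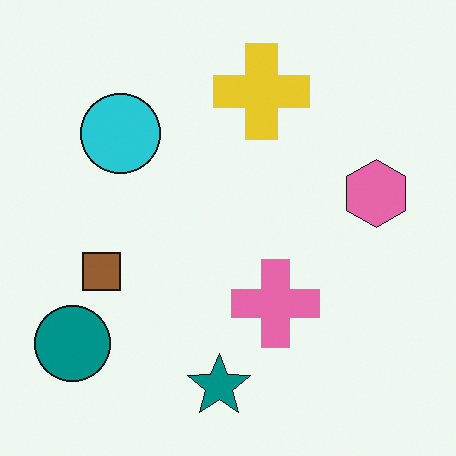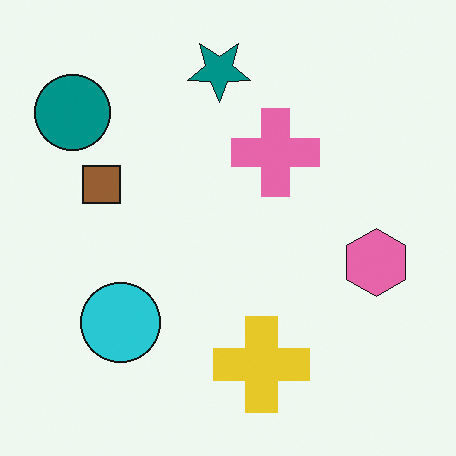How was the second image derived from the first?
Flipped vertically (top ↔ bottom).

The teal star is in the bottom of the first image and the top of the second — shapes on opposite sides of the horizontal midline have swapped in a mirror flip.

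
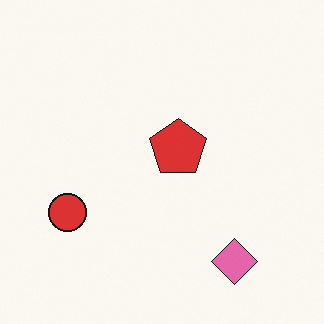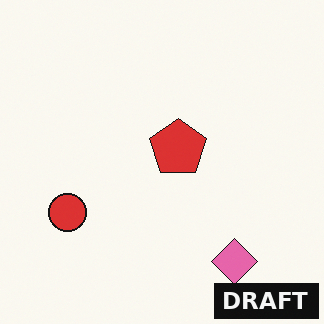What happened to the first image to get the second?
Watermarked with the text "DRAFT" in the lower-right corner.

A dark label reading "DRAFT" appears in the lower-right corner.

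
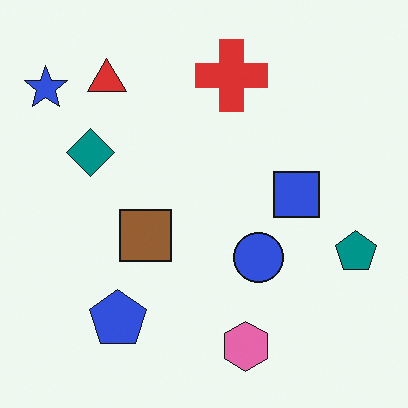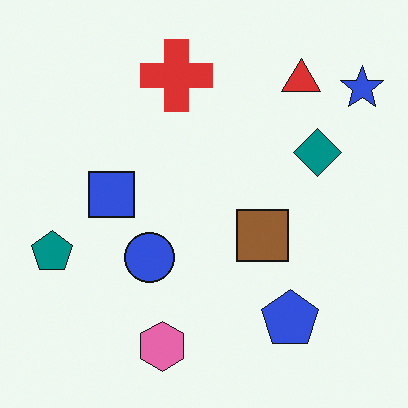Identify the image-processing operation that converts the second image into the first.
The image was flipped horizontally (left ↔ right).

The blue star is in the top-right of the second image and the top-left of the first — shapes on opposite sides of the vertical midline have swapped in a mirror flip.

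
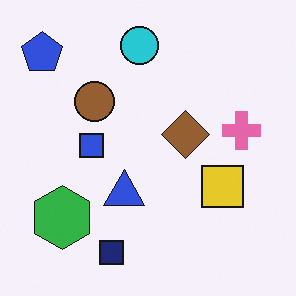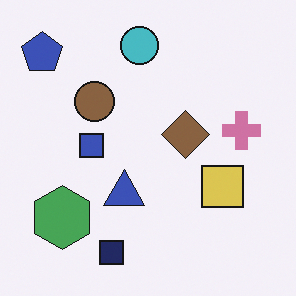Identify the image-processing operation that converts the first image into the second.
Slightly desaturated.

All colors are more muted and greyish — a global saturation change.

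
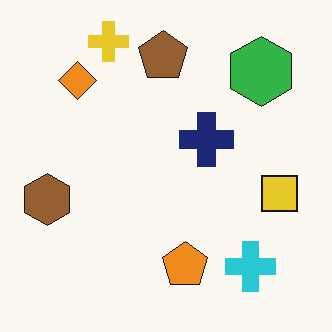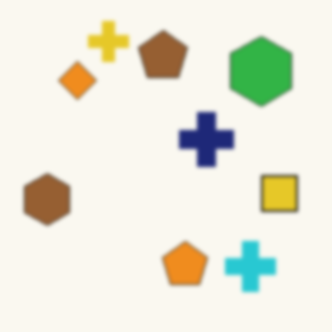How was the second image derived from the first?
It was given a subtle gaussian blur.

Shape edges and outlines are uniformly softened across the whole image.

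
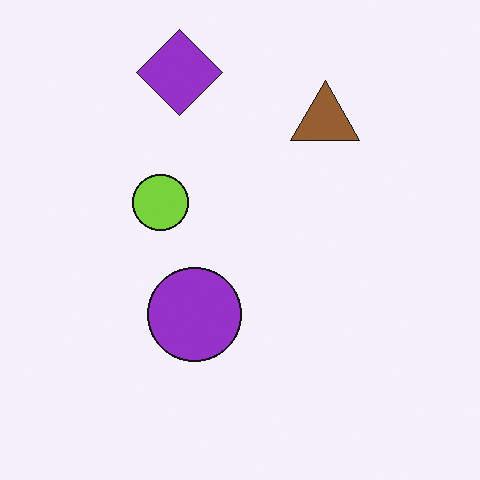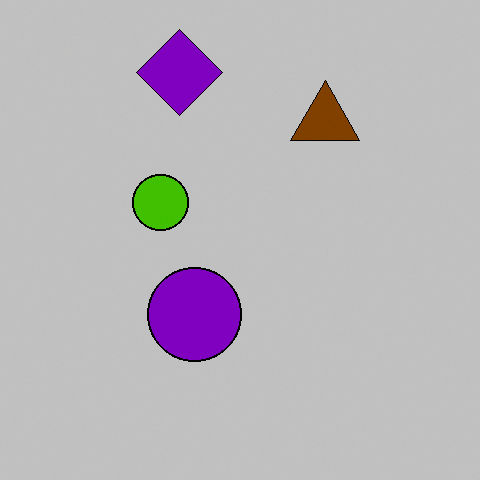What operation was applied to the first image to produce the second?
It was heavily posterized to just a handful of flat colors.

Each flat color has snapped to a coarser quantized level — most visibly, the near-white background has dropped to a flat grey.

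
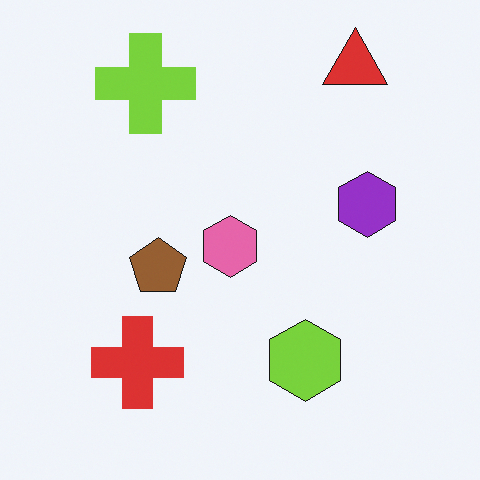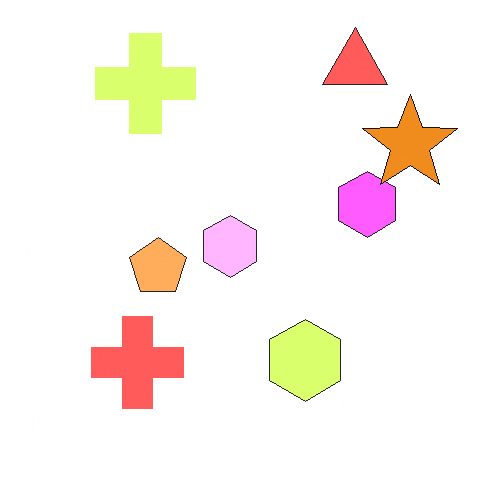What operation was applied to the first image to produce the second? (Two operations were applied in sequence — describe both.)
It was substantially brightened, then overlaid with an additional orange star.

Every pixel — background and shapes alike — is uniformly brightened. An orange star appears in the second image that is absent from the first.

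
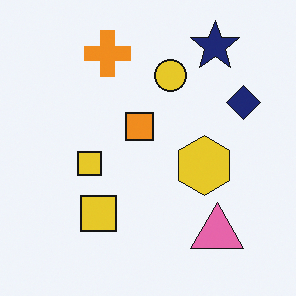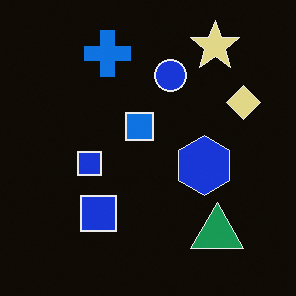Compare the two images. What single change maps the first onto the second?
The transformation is: color-inverted (negative).

The light background has become dark and every shape's color is its complement — a photographic negative.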